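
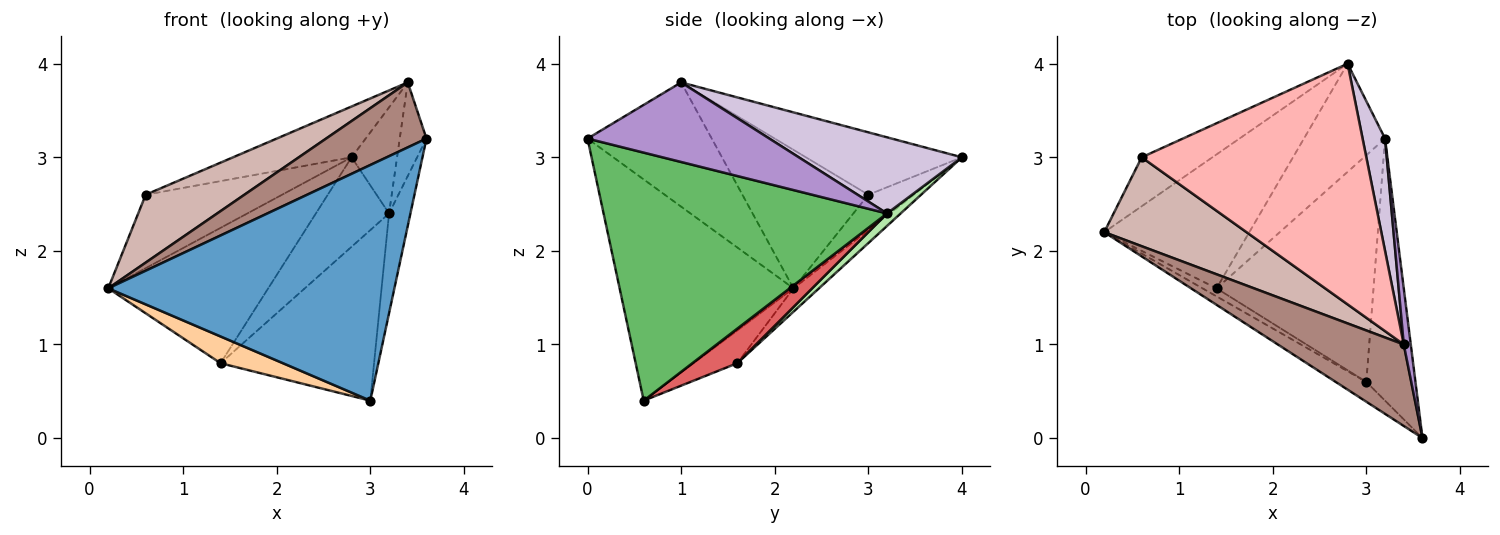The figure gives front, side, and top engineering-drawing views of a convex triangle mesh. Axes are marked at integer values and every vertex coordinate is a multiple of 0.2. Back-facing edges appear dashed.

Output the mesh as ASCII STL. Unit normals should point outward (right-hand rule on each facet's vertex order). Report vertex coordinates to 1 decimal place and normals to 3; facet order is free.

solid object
 facet normal -0.518 -0.852 -0.072
  outer loop
   vertex 3.0 0.6 0.4
   vertex 3.6 0.0 3.2
   vertex 0.2 2.2 1.6
  endloop
 endfacet
 facet normal -0.267 0.802 -0.535
  outer loop
   vertex 0.6 3.0 2.6
   vertex 2.8 4.0 3.0
   vertex 0.2 2.2 1.6
  endloop
 endfacet
 facet normal -0.113 0.706 -0.699
  outer loop
   vertex 1.4 1.6 0.8
   vertex 0.2 2.2 1.6
   vertex 2.8 4.0 3.0
  endloop
 endfacet
 facet normal -0.557 -0.796 -0.239
  outer loop
   vertex 1.4 1.6 0.8
   vertex 3.0 0.6 0.4
   vertex 0.2 2.2 1.6
  endloop
 endfacet
 facet normal 0.978 0.074 -0.194
  outer loop
   vertex 3.2 3.2 2.4
   vertex 3.6 0.0 3.2
   vertex 3.0 0.6 0.4
  endloop
 endfacet
 facet normal 0.118 0.633 -0.765
  outer loop
   vertex 3.2 3.2 2.4
   vertex 1.4 1.6 0.8
   vertex 2.8 4.0 3.0
  endloop
 endfacet
 facet normal 0.173 0.592 -0.787
  outer loop
   vertex 3.2 3.2 2.4
   vertex 3.0 0.6 0.4
   vertex 1.4 1.6 0.8
  endloop
 endfacet
 facet normal -0.262 0.199 0.944
  outer loop
   vertex 3.4 1.0 3.8
   vertex 2.8 4.0 3.0
   vertex 0.6 3.0 2.6
  endloop
 endfacet
 facet normal 0.986 0.145 0.087
  outer loop
   vertex 3.4 1.0 3.8
   vertex 3.6 0.0 3.2
   vertex 3.2 3.2 2.4
  endloop
 endfacet
 facet normal 0.927 0.258 0.273
  outer loop
   vertex 3.4 1.0 3.8
   vertex 3.2 3.2 2.4
   vertex 2.8 4.0 3.0
  endloop
 endfacet
 facet normal -0.611 -0.494 0.619
  outer loop
   vertex 3.4 1.0 3.8
   vertex 0.2 2.2 1.6
   vertex 3.6 0.0 3.2
  endloop
 endfacet
 facet normal -0.612 -0.480 0.629
  outer loop
   vertex 3.4 1.0 3.8
   vertex 0.6 3.0 2.6
   vertex 0.2 2.2 1.6
  endloop
 endfacet
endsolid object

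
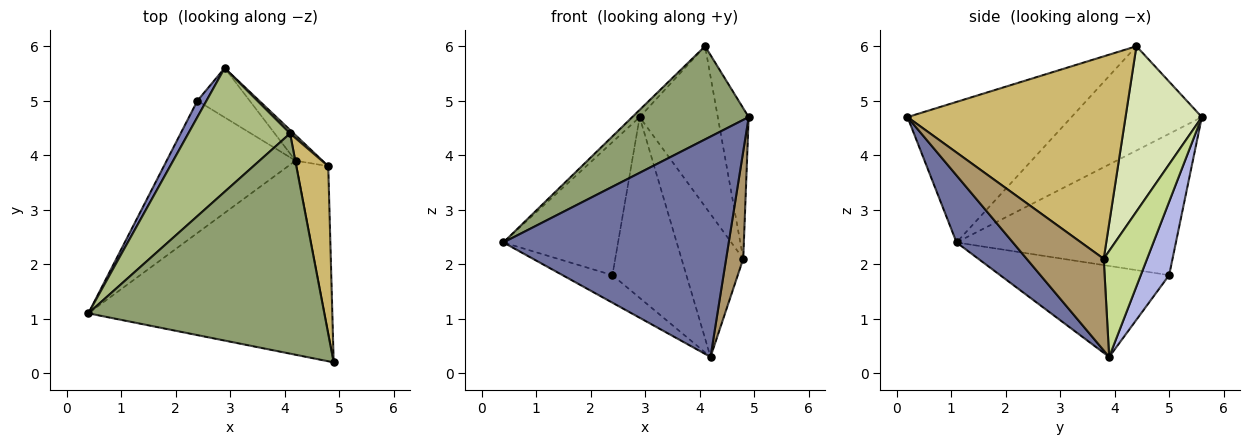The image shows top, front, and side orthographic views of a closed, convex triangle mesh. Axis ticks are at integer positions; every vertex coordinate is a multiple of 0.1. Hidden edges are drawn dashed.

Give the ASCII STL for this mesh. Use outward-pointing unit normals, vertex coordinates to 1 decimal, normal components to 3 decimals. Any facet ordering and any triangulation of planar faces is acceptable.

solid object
 facet normal 0.184 -0.738 -0.650
  outer loop
   vertex 4.2 3.9 0.3
   vertex 4.9 0.2 4.7
   vertex 0.4 1.1 2.4
  endloop
 endfacet
 facet normal -0.885 0.462 0.057
  outer loop
   vertex 2.4 5.0 1.8
   vertex 0.4 1.1 2.4
   vertex 2.9 5.6 4.7
  endloop
 endfacet
 facet normal -0.569 0.168 -0.805
  outer loop
   vertex 2.4 5.0 1.8
   vertex 4.2 3.9 0.3
   vertex 0.4 1.1 2.4
  endloop
 endfacet
 facet normal 0.347 0.905 -0.247
  outer loop
   vertex 2.4 5.0 1.8
   vertex 2.9 5.6 4.7
   vertex 4.2 3.9 0.3
  endloop
 endfacet
 facet normal -0.481 -0.342 0.807
  outer loop
   vertex 4.1 4.4 6.0
   vertex 0.4 1.1 2.4
   vertex 4.9 0.2 4.7
  endloop
 endfacet
 facet normal -0.715 0.041 0.698
  outer loop
   vertex 4.1 4.4 6.0
   vertex 2.9 5.6 4.7
   vertex 0.4 1.1 2.4
  endloop
 endfacet
 facet normal 0.569 0.810 -0.145
  outer loop
   vertex 4.8 3.8 2.1
   vertex 4.2 3.9 0.3
   vertex 2.9 5.6 4.7
  endloop
 endfacet
 facet normal 0.699 0.715 0.015
  outer loop
   vertex 4.8 3.8 2.1
   vertex 2.9 5.6 4.7
   vertex 4.1 4.4 6.0
  endloop
 endfacet
 facet normal 0.925 -0.205 -0.320
  outer loop
   vertex 4.8 3.8 2.1
   vertex 4.9 0.2 4.7
   vertex 4.2 3.9 0.3
  endloop
 endfacet
 facet normal 0.978 0.139 0.154
  outer loop
   vertex 4.8 3.8 2.1
   vertex 4.1 4.4 6.0
   vertex 4.9 0.2 4.7
  endloop
 endfacet
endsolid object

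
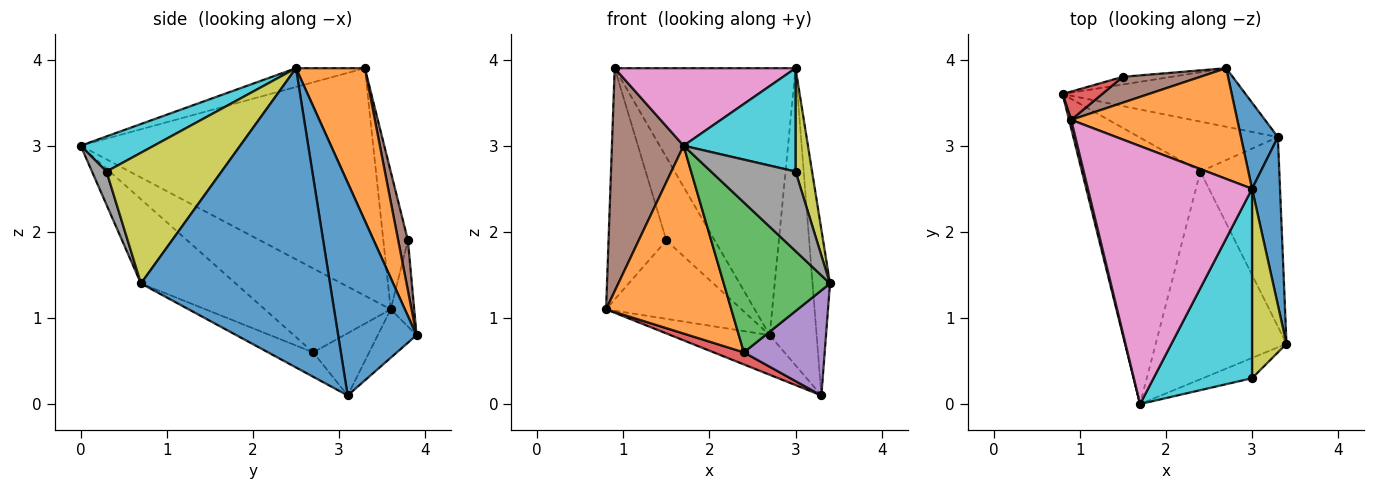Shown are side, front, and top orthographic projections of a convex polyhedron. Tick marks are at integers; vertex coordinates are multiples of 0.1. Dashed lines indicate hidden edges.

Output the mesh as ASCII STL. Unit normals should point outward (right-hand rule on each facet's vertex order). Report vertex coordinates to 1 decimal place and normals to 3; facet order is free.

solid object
 facet normal 0.991 0.092 0.093
  outer loop
   vertex 3.3 3.1 0.1
   vertex 3.0 2.5 3.9
   vertex 3.4 0.7 1.4
  endloop
 endfacet
 facet normal -0.501 -0.499 -0.707
  outer loop
   vertex 2.4 2.7 0.6
   vertex 1.7 0.0 3.0
   vertex 0.8 3.6 1.1
  endloop
 endfacet
 facet normal -0.463 -0.519 -0.719
  outer loop
   vertex 2.4 2.7 0.6
   vertex 3.4 0.7 1.4
   vertex 1.7 0.0 3.0
  endloop
 endfacet
 facet normal -0.399 -0.215 -0.891
  outer loop
   vertex 2.4 2.7 0.6
   vertex 0.8 3.6 1.1
   vertex 3.3 3.1 0.1
  endloop
 endfacet
 facet normal -0.261 -0.468 -0.844
  outer loop
   vertex 2.4 2.7 0.6
   vertex 3.3 3.1 0.1
   vertex 3.4 0.7 1.4
  endloop
 endfacet
 facet normal -0.971 -0.238 0.009
  outer loop
   vertex 0.9 3.3 3.9
   vertex 0.8 3.6 1.1
   vertex 1.7 0.0 3.0
  endloop
 endfacet
 facet normal -0.109 -0.286 0.952
  outer loop
   vertex 0.9 3.3 3.9
   vertex 1.7 0.0 3.0
   vertex 3.0 2.5 3.9
  endloop
 endfacet
 facet normal 0.164 -0.956 -0.244
  outer loop
   vertex 3.0 0.3 2.7
   vertex 1.7 0.0 3.0
   vertex 3.4 0.7 1.4
  endloop
 endfacet
 facet normal 0.958 -0.138 0.252
  outer loop
   vertex 3.0 0.3 2.7
   vertex 3.4 0.7 1.4
   vertex 3.0 2.5 3.9
  endloop
 endfacet
 facet normal 0.299 -0.457 0.838
  outer loop
   vertex 3.0 0.3 2.7
   vertex 3.0 2.5 3.9
   vertex 1.7 0.0 3.0
  endloop
 endfacet
 facet normal 0.849 0.508 0.147
  outer loop
   vertex 2.7 3.9 0.8
   vertex 3.0 2.5 3.9
   vertex 3.3 3.1 0.1
  endloop
 endfacet
 facet normal 0.332 0.871 0.361
  outer loop
   vertex 2.7 3.9 0.8
   vertex 0.9 3.3 3.9
   vertex 3.0 2.5 3.9
  endloop
 endfacet
 facet normal -0.214 0.547 -0.809
  outer loop
   vertex 2.7 3.9 0.8
   vertex 3.3 3.1 0.1
   vertex 0.8 3.6 1.1
  endloop
 endfacet
 facet normal -0.389 0.914 0.112
  outer loop
   vertex 1.5 3.8 1.9
   vertex 0.8 3.6 1.1
   vertex 0.9 3.3 3.9
  endloop
 endfacet
 facet normal -0.170 0.981 -0.096
  outer loop
   vertex 1.5 3.8 1.9
   vertex 2.7 3.9 0.8
   vertex 0.8 3.6 1.1
  endloop
 endfacet
 facet normal 0.189 0.938 0.291
  outer loop
   vertex 1.5 3.8 1.9
   vertex 0.9 3.3 3.9
   vertex 2.7 3.9 0.8
  endloop
 endfacet
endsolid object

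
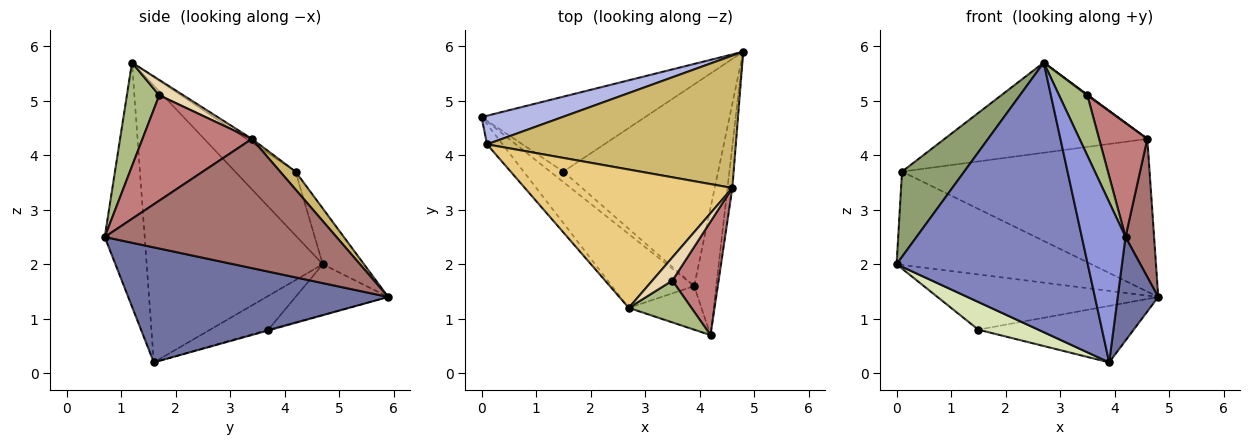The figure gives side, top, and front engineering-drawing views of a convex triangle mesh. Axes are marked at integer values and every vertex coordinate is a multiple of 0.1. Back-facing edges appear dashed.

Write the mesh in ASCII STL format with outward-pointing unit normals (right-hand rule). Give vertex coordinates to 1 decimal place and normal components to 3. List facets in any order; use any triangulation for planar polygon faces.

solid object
 facet normal 0.971 -0.151 -0.186
  outer loop
   vertex 3.9 1.6 0.2
   vertex 4.8 5.9 1.4
   vertex 4.2 0.7 2.5
  endloop
 endfacet
 facet normal -0.664 -0.721 -0.197
  outer loop
   vertex 3.9 1.6 0.2
   vertex 2.7 1.2 5.7
   vertex 0.0 4.7 2.0
  endloop
 endfacet
 facet normal -0.661 -0.724 -0.197
  outer loop
   vertex 3.9 1.6 0.2
   vertex 4.2 0.7 2.5
   vertex 2.7 1.2 5.7
  endloop
 endfacet
 facet normal -0.198 0.937 0.287
  outer loop
   vertex 0.1 4.2 3.7
   vertex 4.8 5.9 1.4
   vertex 0.0 4.7 2.0
  endloop
 endfacet
 facet normal -0.687 -0.707 -0.168
  outer loop
   vertex 0.1 4.2 3.7
   vertex 0.0 4.7 2.0
   vertex 2.7 1.2 5.7
  endloop
 endfacet
 facet normal 0.685 -0.599 0.415
  outer loop
   vertex 3.5 1.7 5.1
   vertex 2.7 1.2 5.7
   vertex 4.2 0.7 2.5
  endloop
 endfacet
 facet normal -0.242 0.575 -0.781
  outer loop
   vertex 1.5 3.7 0.8
   vertex 0.0 4.7 2.0
   vertex 4.8 5.9 1.4
  endloop
 endfacet
 facet normal -0.672 -0.693 -0.262
  outer loop
   vertex 1.5 3.7 0.8
   vertex 3.9 1.6 0.2
   vertex 0.0 4.7 2.0
  endloop
 endfacet
 facet normal -0.005 0.270 -0.963
  outer loop
   vertex 1.5 3.7 0.8
   vertex 4.8 5.9 1.4
   vertex 3.9 1.6 0.2
  endloop
 endfacet
 facet normal 0.047 0.755 0.654
  outer loop
   vertex 4.6 3.4 4.3
   vertex 4.8 5.9 1.4
   vertex 0.1 4.2 3.7
  endloop
 endfacet
 facet normal -0.015 0.546 0.838
  outer loop
   vertex 4.6 3.4 4.3
   vertex 0.1 4.2 3.7
   vertex 2.7 1.2 5.7
  endloop
 endfacet
 facet normal 0.608 -0.020 0.794
  outer loop
   vertex 4.6 3.4 4.3
   vertex 2.7 1.2 5.7
   vertex 3.5 1.7 5.1
  endloop
 endfacet
 facet normal 0.992 -0.122 -0.037
  outer loop
   vertex 4.6 3.4 4.3
   vertex 4.2 0.7 2.5
   vertex 4.8 5.9 1.4
  endloop
 endfacet
 facet normal 0.849 -0.374 0.373
  outer loop
   vertex 4.6 3.4 4.3
   vertex 3.5 1.7 5.1
   vertex 4.2 0.7 2.5
  endloop
 endfacet
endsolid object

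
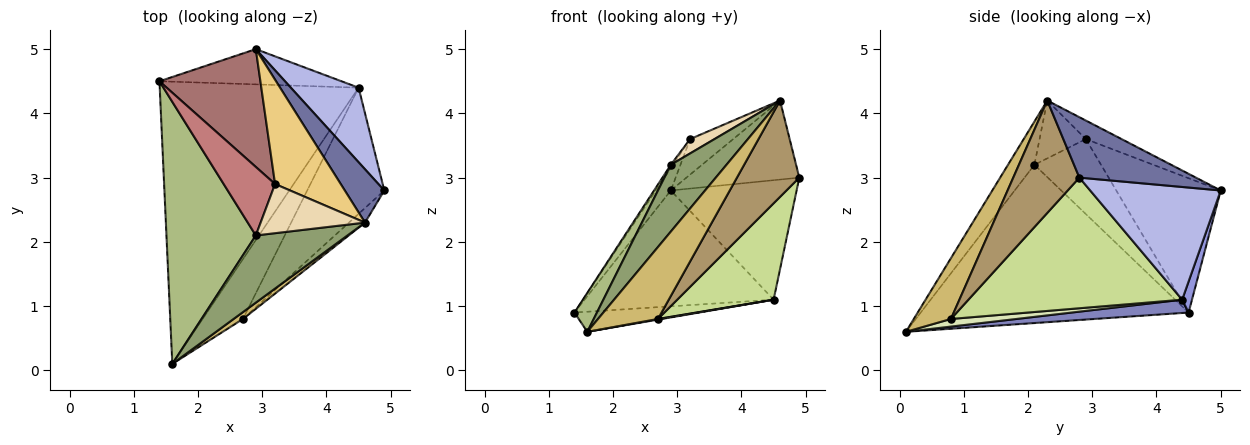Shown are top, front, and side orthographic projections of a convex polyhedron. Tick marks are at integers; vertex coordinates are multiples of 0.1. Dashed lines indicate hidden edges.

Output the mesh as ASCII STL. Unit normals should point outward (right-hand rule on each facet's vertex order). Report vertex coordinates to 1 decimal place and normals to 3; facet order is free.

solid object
 facet normal 0.650 0.630 0.425
  outer loop
   vertex 2.9 5.0 2.8
   vertex 4.6 2.3 4.2
   vertex 4.9 2.8 3.0
  endloop
 endfacet
 facet normal 0.066 0.071 -0.995
  outer loop
   vertex 4.5 4.4 1.1
   vertex 1.6 0.1 0.6
   vertex 1.4 4.5 0.9
  endloop
 endfacet
 facet normal 0.050 0.956 -0.291
  outer loop
   vertex 4.5 4.4 1.1
   vertex 1.4 4.5 0.9
   vertex 2.9 5.0 2.8
  endloop
 endfacet
 facet normal 0.661 0.637 0.397
  outer loop
   vertex 4.5 4.4 1.1
   vertex 2.9 5.0 2.8
   vertex 4.9 2.8 3.0
  endloop
 endfacet
 facet normal -0.317 -0.668 0.673
  outer loop
   vertex 2.9 2.1 3.2
   vertex 1.6 0.1 0.6
   vertex 4.6 2.3 4.2
  endloop
 endfacet
 facet normal -0.868 -0.073 0.490
  outer loop
   vertex 2.9 2.1 3.2
   vertex 1.4 4.5 0.9
   vertex 1.6 0.1 0.6
  endloop
 endfacet
 facet normal 0.803 -0.362 -0.474
  outer loop
   vertex 2.7 0.8 0.8
   vertex 4.5 4.4 1.1
   vertex 4.9 2.8 3.0
  endloop
 endfacet
 facet normal 0.186 -0.011 -0.983
  outer loop
   vertex 2.7 0.8 0.8
   vertex 1.6 0.1 0.6
   vertex 4.5 4.4 1.1
  endloop
 endfacet
 facet normal 0.724 -0.682 -0.103
  outer loop
   vertex 2.7 0.8 0.8
   vertex 4.9 2.8 3.0
   vertex 4.6 2.3 4.2
  endloop
 endfacet
 facet normal 0.525 -0.847 0.081
  outer loop
   vertex 2.7 0.8 0.8
   vertex 4.6 2.3 4.2
   vertex 1.6 0.1 0.6
  endloop
 endfacet
 facet normal -0.258 0.311 0.914
  outer loop
   vertex 3.2 2.9 3.6
   vertex 4.6 2.3 4.2
   vertex 2.9 5.0 2.8
  endloop
 endfacet
 facet normal -0.469 -0.248 0.848
  outer loop
   vertex 3.2 2.9 3.6
   vertex 2.9 2.1 3.2
   vertex 4.6 2.3 4.2
  endloop
 endfacet
 facet normal -0.794 0.114 0.597
  outer loop
   vertex 3.2 2.9 3.6
   vertex 2.9 5.0 2.8
   vertex 1.4 4.5 0.9
  endloop
 endfacet
 facet normal -0.824 0.026 0.565
  outer loop
   vertex 3.2 2.9 3.6
   vertex 1.4 4.5 0.9
   vertex 2.9 2.1 3.2
  endloop
 endfacet
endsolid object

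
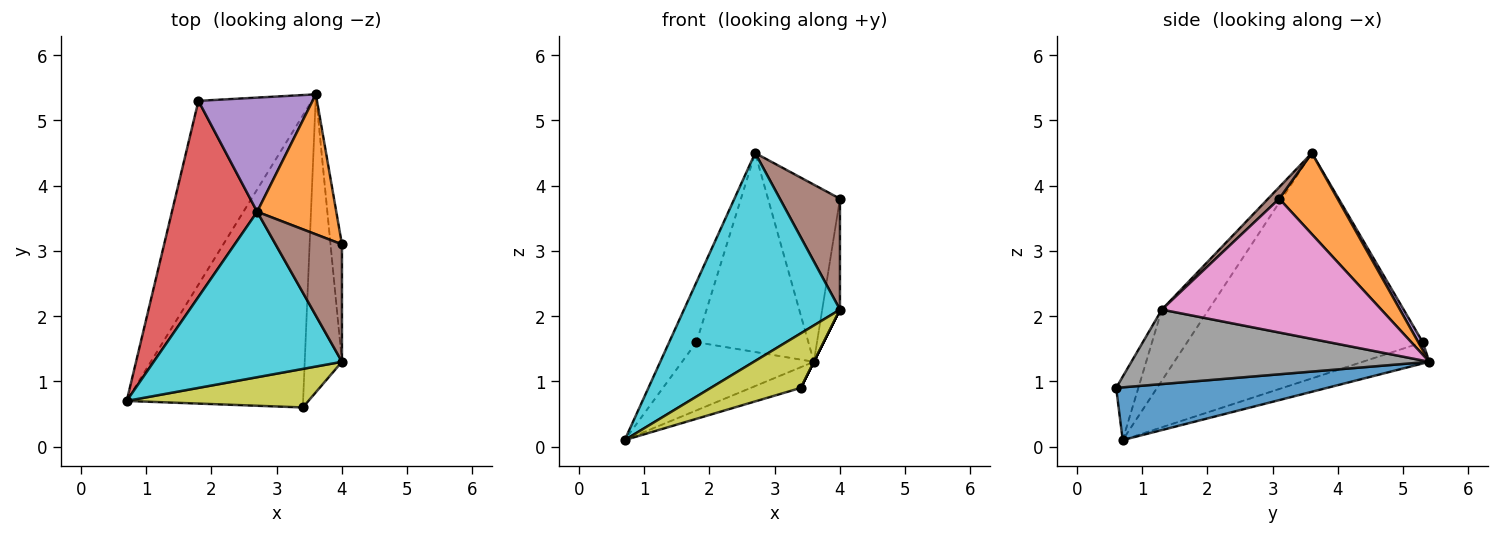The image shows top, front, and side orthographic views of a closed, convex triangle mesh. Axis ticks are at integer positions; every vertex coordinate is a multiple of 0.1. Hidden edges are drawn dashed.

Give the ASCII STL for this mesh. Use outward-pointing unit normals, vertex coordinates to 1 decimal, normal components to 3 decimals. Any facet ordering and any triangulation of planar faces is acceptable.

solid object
 facet normal 0.286 0.068 -0.956
  outer loop
   vertex 3.4 0.6 0.9
   vertex 0.7 0.7 0.1
   vertex 3.6 5.4 1.3
  endloop
 endfacet
 facet normal 0.536 0.662 0.523
  outer loop
   vertex 2.7 3.6 4.5
   vertex 4.0 3.1 3.8
   vertex 3.6 5.4 1.3
  endloop
 endfacet
 facet normal -0.173 0.342 -0.923
  outer loop
   vertex 1.8 5.3 1.6
   vertex 3.6 5.4 1.3
   vertex 0.7 0.7 0.1
  endloop
 endfacet
 facet normal -0.930 0.108 0.352
  outer loop
   vertex 1.8 5.3 1.6
   vertex 0.7 0.7 0.1
   vertex 2.7 3.6 4.5
  endloop
 endfacet
 facet normal 0.035 0.867 0.497
  outer loop
   vertex 1.8 5.3 1.6
   vertex 2.7 3.6 4.5
   vertex 3.6 5.4 1.3
  endloop
 endfacet
 facet normal 0.126 -0.681 0.721
  outer loop
   vertex 4.0 1.3 2.1
   vertex 4.0 3.1 3.8
   vertex 2.7 3.6 4.5
  endloop
 endfacet
 facet normal 0.993 0.080 -0.085
  outer loop
   vertex 4.0 1.3 2.1
   vertex 3.6 5.4 1.3
   vertex 4.0 3.1 3.8
  endloop
 endfacet
 facet normal 0.894 0.000 -0.447
  outer loop
   vertex 4.0 1.3 2.1
   vertex 3.4 0.6 0.9
   vertex 3.6 5.4 1.3
  endloop
 endfacet
 facet normal -0.197 -0.801 0.566
  outer loop
   vertex 4.0 1.3 2.1
   vertex 0.7 0.7 0.1
   vertex 3.4 0.6 0.9
  endloop
 endfacet
 facet normal -0.229 -0.762 0.606
  outer loop
   vertex 4.0 1.3 2.1
   vertex 2.7 3.6 4.5
   vertex 0.7 0.7 0.1
  endloop
 endfacet
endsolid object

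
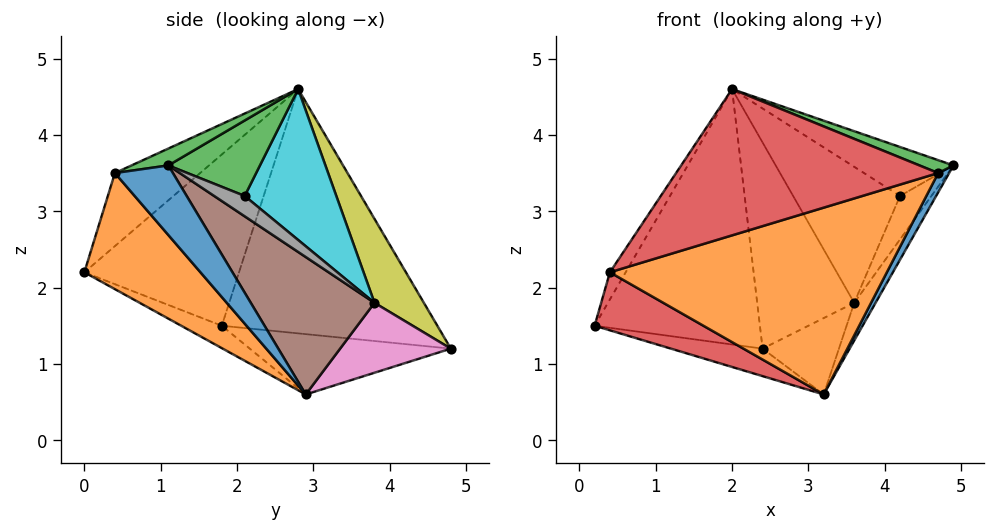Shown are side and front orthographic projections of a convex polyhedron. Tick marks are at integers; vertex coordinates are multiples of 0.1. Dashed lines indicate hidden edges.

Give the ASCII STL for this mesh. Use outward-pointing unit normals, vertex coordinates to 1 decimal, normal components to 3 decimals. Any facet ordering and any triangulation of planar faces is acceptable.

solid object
 facet normal -0.767 0.588 0.256
  outer loop
   vertex 2.0 2.8 4.6
   vertex 2.4 4.8 1.2
   vertex 0.2 1.8 1.5
  endloop
 endfacet
 facet normal -0.335 0.153 -0.930
  outer loop
   vertex 3.2 2.9 0.6
   vertex 0.2 1.8 1.5
   vertex 2.4 4.8 1.2
  endloop
 endfacet
 facet normal 0.554 0.613 0.564
  outer loop
   vertex 4.2 2.1 3.2
   vertex 2.0 2.8 4.6
   vertex 4.9 1.1 3.6
  endloop
 endfacet
 facet normal -0.139 -0.372 -0.918
  outer loop
   vertex 0.4 0.0 2.2
   vertex 0.2 1.8 1.5
   vertex 3.2 2.9 0.6
  endloop
 endfacet
 facet normal -0.874 0.089 0.479
  outer loop
   vertex 0.4 0.0 2.2
   vertex 2.0 2.8 4.6
   vertex 0.2 1.8 1.5
  endloop
 endfacet
 facet normal 0.897 0.155 -0.415
  outer loop
   vertex 3.6 3.8 1.8
   vertex 4.9 1.1 3.6
   vertex 3.2 2.9 0.6
  endloop
 endfacet
 facet normal 0.674 0.465 -0.574
  outer loop
   vertex 3.6 3.8 1.8
   vertex 3.2 2.9 0.6
   vertex 2.4 4.8 1.2
  endloop
 endfacet
 facet normal 0.605 0.622 0.496
  outer loop
   vertex 3.6 3.8 1.8
   vertex 4.2 2.1 3.2
   vertex 4.9 1.1 3.6
  endloop
 endfacet
 facet normal 0.393 0.772 0.500
  outer loop
   vertex 3.6 3.8 1.8
   vertex 2.4 4.8 1.2
   vertex 2.0 2.8 4.6
  endloop
 endfacet
 facet normal 0.547 0.639 0.541
  outer loop
   vertex 3.6 3.8 1.8
   vertex 2.0 2.8 4.6
   vertex 4.2 2.1 3.2
  endloop
 endfacet
 facet normal 0.817 -0.154 -0.555
  outer loop
   vertex 4.7 0.4 3.5
   vertex 3.2 2.9 0.6
   vertex 4.9 1.1 3.6
  endloop
 endfacet
 facet normal 0.274 -0.654 -0.705
  outer loop
   vertex 4.7 0.4 3.5
   vertex 0.4 0.0 2.2
   vertex 3.2 2.9 0.6
  endloop
 endfacet
 facet normal 0.214 -0.198 0.957
  outer loop
   vertex 4.7 0.4 3.5
   vertex 4.9 1.1 3.6
   vertex 2.0 2.8 4.6
  endloop
 endfacet
 facet normal -0.187 -0.575 0.796
  outer loop
   vertex 4.7 0.4 3.5
   vertex 2.0 2.8 4.6
   vertex 0.4 0.0 2.2
  endloop
 endfacet
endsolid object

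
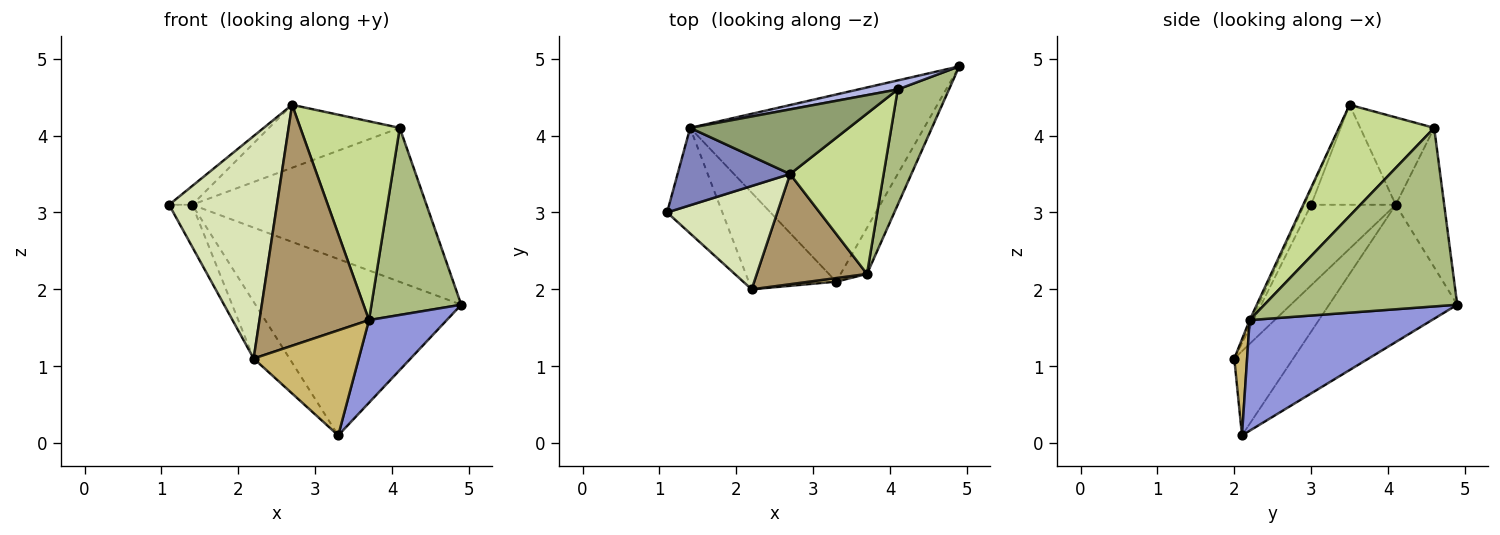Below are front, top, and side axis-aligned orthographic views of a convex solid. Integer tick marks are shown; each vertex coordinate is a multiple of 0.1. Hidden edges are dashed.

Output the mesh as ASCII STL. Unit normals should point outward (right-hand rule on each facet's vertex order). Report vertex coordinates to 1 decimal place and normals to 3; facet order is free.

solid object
 facet normal -0.393 0.631 -0.669
  outer loop
   vertex 1.4 4.1 3.1
   vertex 4.9 4.9 1.8
   vertex 3.3 2.1 0.1
  endloop
 endfacet
 facet normal -0.653 0.178 0.736
  outer loop
   vertex 1.4 4.1 3.1
   vertex 1.1 3.0 3.1
   vertex 2.7 3.5 4.4
  endloop
 endfacet
 facet normal 0.898 -0.383 -0.214
  outer loop
   vertex 3.7 2.2 1.6
   vertex 3.3 2.1 0.1
   vertex 4.9 4.9 1.8
  endloop
 endfacet
 facet normal -0.202 0.978 0.057
  outer loop
   vertex 4.1 4.6 4.1
   vertex 4.9 4.9 1.8
   vertex 1.4 4.1 3.1
  endloop
 endfacet
 facet normal -0.367 0.649 0.667
  outer loop
   vertex 4.1 4.6 4.1
   vertex 1.4 4.1 3.1
   vertex 2.7 3.5 4.4
  endloop
 endfacet
 facet normal 0.877 -0.409 0.252
  outer loop
   vertex 4.1 4.6 4.1
   vertex 3.7 2.2 1.6
   vertex 4.9 4.9 1.8
  endloop
 endfacet
 facet normal 0.598 -0.624 0.503
  outer loop
   vertex 4.1 4.6 4.1
   vertex 2.7 3.5 4.4
   vertex 3.7 2.2 1.6
  endloop
 endfacet
 facet normal -0.059 -0.905 0.420
  outer loop
   vertex 2.2 2.0 1.1
   vertex 2.7 3.5 4.4
   vertex 1.1 3.0 3.1
  endloop
 endfacet
 facet normal -0.017 -0.909 0.416
  outer loop
   vertex 2.2 2.0 1.1
   vertex 3.7 2.2 1.6
   vertex 2.7 3.5 4.4
  endloop
 endfacet
 facet normal 0.121 -0.992 0.034
  outer loop
   vertex 2.2 2.0 1.1
   vertex 3.3 2.1 0.1
   vertex 3.7 2.2 1.6
  endloop
 endfacet
 facet normal -0.804 0.219 -0.552
  outer loop
   vertex 2.2 2.0 1.1
   vertex 1.1 3.0 3.1
   vertex 1.4 4.1 3.1
  endloop
 endfacet
 facet normal -0.639 0.389 -0.664
  outer loop
   vertex 2.2 2.0 1.1
   vertex 1.4 4.1 3.1
   vertex 3.3 2.1 0.1
  endloop
 endfacet
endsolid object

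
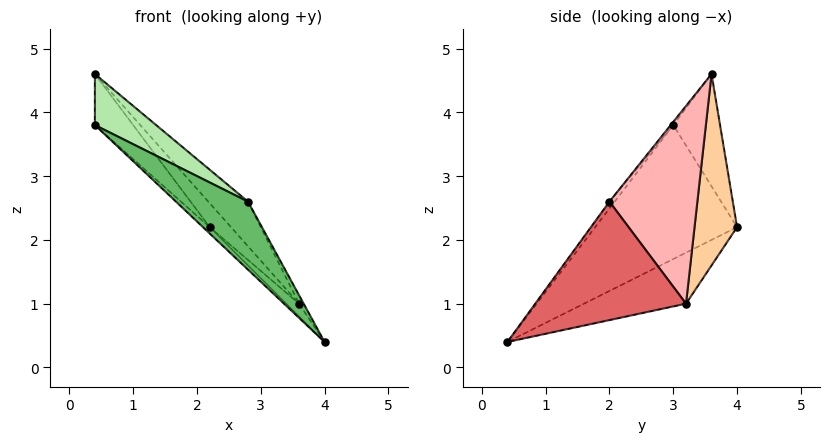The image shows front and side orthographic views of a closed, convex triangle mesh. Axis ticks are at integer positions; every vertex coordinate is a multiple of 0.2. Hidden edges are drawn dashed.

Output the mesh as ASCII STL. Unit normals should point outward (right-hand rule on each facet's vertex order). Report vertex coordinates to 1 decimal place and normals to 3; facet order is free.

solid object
 facet normal -0.674 0.032 -0.738
  outer loop
   vertex 2.2 4.0 2.2
   vertex 4.0 0.4 0.4
   vertex 0.4 3.0 3.8
  endloop
 endfacet
 facet normal -0.699 0.572 -0.429
  outer loop
   vertex 0.4 3.6 4.6
   vertex 2.2 4.0 2.2
   vertex 0.4 3.0 3.8
  endloop
 endfacet
 facet normal -0.623 0.078 -0.778
  outer loop
   vertex 3.6 3.2 1.0
   vertex 4.0 0.4 0.4
   vertex 2.2 4.0 2.2
  endloop
 endfacet
 facet normal 0.717 0.359 0.598
  outer loop
   vertex 3.6 3.2 1.0
   vertex 2.2 4.0 2.2
   vertex 0.4 3.6 4.6
  endloop
 endfacet
 facet normal -0.060 -0.823 0.566
  outer loop
   vertex 2.8 2.0 2.6
   vertex 0.4 3.0 3.8
   vertex 4.0 0.4 0.4
  endloop
 endfacet
 facet normal -0.033 -0.800 0.600
  outer loop
   vertex 2.8 2.0 2.6
   vertex 0.4 3.6 4.6
   vertex 0.4 3.0 3.8
  endloop
 endfacet
 facet normal 0.886 0.027 0.463
  outer loop
   vertex 2.8 2.0 2.6
   vertex 4.0 0.4 0.4
   vertex 3.6 3.2 1.0
  endloop
 endfacet
 facet normal 0.724 0.327 0.607
  outer loop
   vertex 2.8 2.0 2.6
   vertex 3.6 3.2 1.0
   vertex 0.4 3.6 4.6
  endloop
 endfacet
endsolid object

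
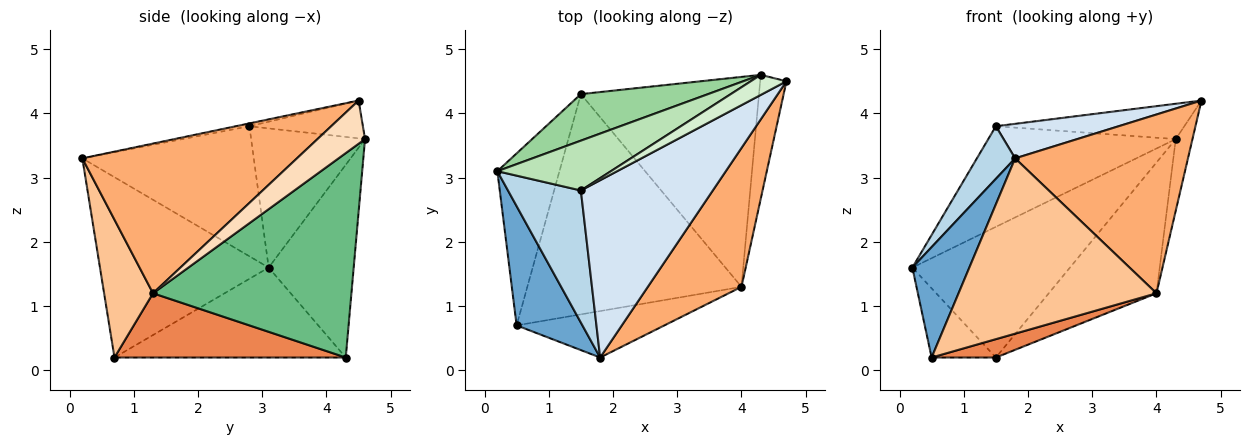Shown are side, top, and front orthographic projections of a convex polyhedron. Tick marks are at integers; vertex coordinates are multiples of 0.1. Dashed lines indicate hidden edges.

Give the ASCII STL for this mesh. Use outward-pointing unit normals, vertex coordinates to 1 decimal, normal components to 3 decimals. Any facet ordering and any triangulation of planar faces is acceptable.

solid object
 facet normal -0.895 -0.303 0.327
  outer loop
   vertex 0.5 0.7 0.2
   vertex 1.8 0.2 3.3
   vertex 0.2 3.1 1.6
  endloop
 endfacet
 facet normal -0.802 0.223 -0.554
  outer loop
   vertex 1.5 4.3 0.2
   vertex 0.5 0.7 0.2
   vertex 0.2 3.1 1.6
  endloop
 endfacet
 facet normal -0.856 -0.191 0.480
  outer loop
   vertex 1.5 2.8 3.8
   vertex 0.2 3.1 1.6
   vertex 1.8 0.2 3.3
  endloop
 endfacet
 facet normal -0.021 -0.191 0.981
  outer loop
   vertex 1.5 2.8 3.8
   vertex 1.8 0.2 3.3
   vertex 4.7 4.5 4.2
  endloop
 endfacet
 facet normal 0.286 -0.080 -0.955
  outer loop
   vertex 4.0 1.3 1.2
   vertex 0.5 0.7 0.2
   vertex 1.5 4.3 0.2
  endloop
 endfacet
 facet normal 0.700 -0.564 0.438
  outer loop
   vertex 4.0 1.3 1.2
   vertex 4.7 4.5 4.2
   vertex 1.8 0.2 3.3
  endloop
 endfacet
 facet normal 0.232 -0.940 -0.249
  outer loop
   vertex 4.0 1.3 1.2
   vertex 1.8 0.2 3.3
   vertex 0.5 0.7 0.2
  endloop
 endfacet
 facet normal 0.818 0.288 -0.498
  outer loop
   vertex 4.3 4.6 3.6
   vertex 4.7 4.5 4.2
   vertex 4.0 1.3 1.2
  endloop
 endfacet
 facet normal 0.698 0.379 -0.608
  outer loop
   vertex 4.3 4.6 3.6
   vertex 4.0 1.3 1.2
   vertex 1.5 4.3 0.2
  endloop
 endfacet
 facet normal -0.453 0.840 0.299
  outer loop
   vertex 4.3 4.6 3.6
   vertex 1.5 4.3 0.2
   vertex 0.2 3.1 1.6
  endloop
 endfacet
 facet normal -0.478 0.787 0.390
  outer loop
   vertex 4.3 4.6 3.6
   vertex 0.2 3.1 1.6
   vertex 1.5 2.8 3.8
  endloop
 endfacet
 facet normal -0.464 0.770 0.438
  outer loop
   vertex 4.3 4.6 3.6
   vertex 1.5 2.8 3.8
   vertex 4.7 4.5 4.2
  endloop
 endfacet
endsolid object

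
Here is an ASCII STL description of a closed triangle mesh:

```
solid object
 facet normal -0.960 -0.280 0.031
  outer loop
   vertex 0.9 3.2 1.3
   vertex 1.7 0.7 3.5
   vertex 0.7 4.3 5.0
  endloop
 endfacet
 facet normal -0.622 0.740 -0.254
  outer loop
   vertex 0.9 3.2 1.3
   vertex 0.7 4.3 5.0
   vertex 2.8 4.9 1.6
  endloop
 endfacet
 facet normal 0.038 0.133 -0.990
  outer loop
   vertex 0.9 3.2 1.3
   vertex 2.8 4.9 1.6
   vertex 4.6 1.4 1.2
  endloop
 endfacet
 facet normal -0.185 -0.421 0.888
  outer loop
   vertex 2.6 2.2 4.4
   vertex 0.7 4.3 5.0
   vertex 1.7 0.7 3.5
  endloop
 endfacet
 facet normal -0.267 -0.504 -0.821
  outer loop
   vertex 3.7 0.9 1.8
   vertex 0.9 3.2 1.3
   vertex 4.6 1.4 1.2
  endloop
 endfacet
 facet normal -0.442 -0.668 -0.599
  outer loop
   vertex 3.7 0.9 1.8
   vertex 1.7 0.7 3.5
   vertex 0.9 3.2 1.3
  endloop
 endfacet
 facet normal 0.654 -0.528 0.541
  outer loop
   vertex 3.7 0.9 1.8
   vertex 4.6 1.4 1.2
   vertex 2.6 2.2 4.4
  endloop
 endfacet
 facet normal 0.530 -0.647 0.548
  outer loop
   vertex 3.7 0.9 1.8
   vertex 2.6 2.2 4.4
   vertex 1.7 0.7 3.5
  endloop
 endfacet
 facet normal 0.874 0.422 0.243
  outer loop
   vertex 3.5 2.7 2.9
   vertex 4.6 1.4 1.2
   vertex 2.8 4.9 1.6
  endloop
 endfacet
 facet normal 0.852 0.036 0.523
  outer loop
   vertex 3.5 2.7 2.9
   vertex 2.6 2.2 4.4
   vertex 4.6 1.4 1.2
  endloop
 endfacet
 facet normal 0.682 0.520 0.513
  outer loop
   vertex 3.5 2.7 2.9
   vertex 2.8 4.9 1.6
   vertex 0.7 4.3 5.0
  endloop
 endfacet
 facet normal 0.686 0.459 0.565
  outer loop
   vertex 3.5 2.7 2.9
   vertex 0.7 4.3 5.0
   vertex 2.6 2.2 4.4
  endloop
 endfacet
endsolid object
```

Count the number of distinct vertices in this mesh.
8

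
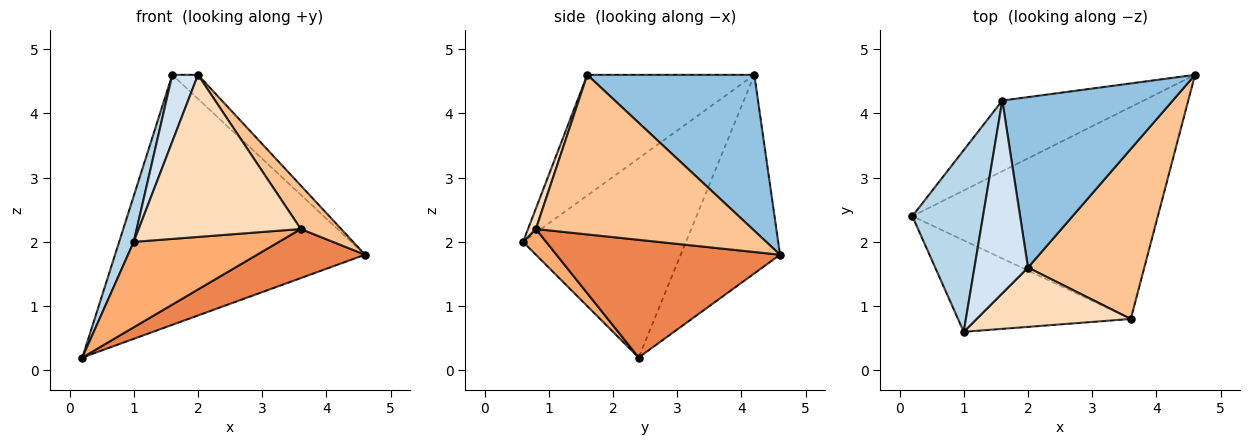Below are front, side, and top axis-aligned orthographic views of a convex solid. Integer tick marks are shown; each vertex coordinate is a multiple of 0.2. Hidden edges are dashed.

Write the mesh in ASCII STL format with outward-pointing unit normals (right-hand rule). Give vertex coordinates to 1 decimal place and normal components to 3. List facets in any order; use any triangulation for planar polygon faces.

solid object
 facet normal -0.357 0.899 -0.254
  outer loop
   vertex 1.6 4.2 4.6
   vertex 4.6 4.6 1.8
   vertex 0.2 2.4 0.2
  endloop
 endfacet
 facet normal 0.671 0.103 0.734
  outer loop
   vertex 1.6 4.2 4.6
   vertex 2.0 1.6 4.6
   vertex 4.6 4.6 1.8
  endloop
 endfacet
 facet normal -0.939 -0.084 0.333
  outer loop
   vertex 1.6 4.2 4.6
   vertex 0.2 2.4 0.2
   vertex 1.0 0.6 2.0
  endloop
 endfacet
 facet normal -0.905 -0.139 0.402
  outer loop
   vertex 1.6 4.2 4.6
   vertex 1.0 0.6 2.0
   vertex 2.0 1.6 4.6
  endloop
 endfacet
 facet normal 0.423 -0.204 -0.883
  outer loop
   vertex 3.6 0.8 2.2
   vertex 0.2 2.4 0.2
   vertex 4.6 4.6 1.8
  endloop
 endfacet
 facet normal 0.108 -0.679 -0.727
  outer loop
   vertex 3.6 0.8 2.2
   vertex 1.0 0.6 2.0
   vertex 0.2 2.4 0.2
  endloop
 endfacet
 facet normal 0.799 -0.149 0.582
  outer loop
   vertex 3.6 0.8 2.2
   vertex 4.6 4.6 1.8
   vertex 2.0 1.6 4.6
  endloop
 endfacet
 facet normal 0.046 -0.938 0.343
  outer loop
   vertex 3.6 0.8 2.2
   vertex 2.0 1.6 4.6
   vertex 1.0 0.6 2.0
  endloop
 endfacet
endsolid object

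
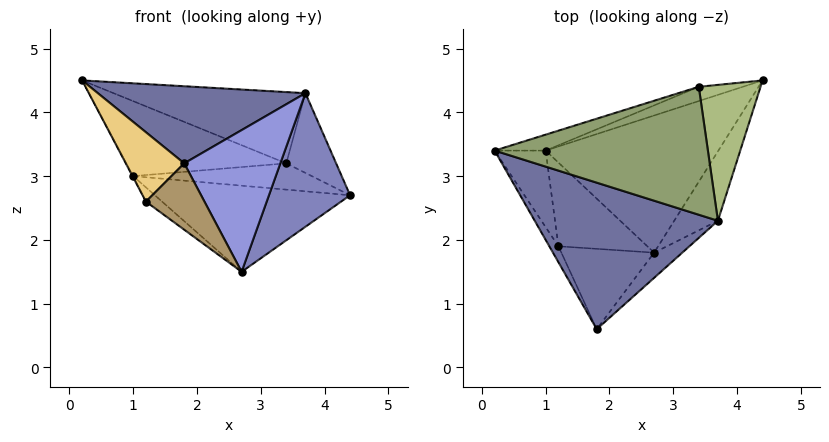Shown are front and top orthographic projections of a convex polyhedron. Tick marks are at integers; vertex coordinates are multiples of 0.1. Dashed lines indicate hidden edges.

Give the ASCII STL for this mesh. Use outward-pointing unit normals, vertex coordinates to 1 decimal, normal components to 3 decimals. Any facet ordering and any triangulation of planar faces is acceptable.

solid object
 facet normal -0.095 -0.463 0.881
  outer loop
   vertex 3.7 2.3 4.3
   vertex 0.2 3.4 4.5
   vertex 1.8 0.6 3.2
  endloop
 endfacet
 facet normal 0.866 -0.443 -0.230
  outer loop
   vertex 3.7 2.3 4.3
   vertex 2.7 1.8 1.5
   vertex 4.4 4.5 2.7
  endloop
 endfacet
 facet normal 0.701 -0.702 -0.125
  outer loop
   vertex 3.7 2.3 4.3
   vertex 1.8 0.6 3.2
   vertex 2.7 1.8 1.5
  endloop
 endfacet
 facet normal -0.240 0.516 -0.822
  outer loop
   vertex 1.0 3.4 3.0
   vertex 4.4 4.5 2.7
   vertex 2.7 1.8 1.5
  endloop
 endfacet
 facet normal 0.199 0.477 0.856
  outer loop
   vertex 3.4 4.4 3.2
   vertex 0.2 3.4 4.5
   vertex 3.7 2.3 4.3
  endloop
 endfacet
 facet normal 0.356 0.473 0.806
  outer loop
   vertex 3.4 4.4 3.2
   vertex 3.7 2.3 4.3
   vertex 4.4 4.5 2.7
  endloop
 endfacet
 facet normal -0.364 0.911 -0.194
  outer loop
   vertex 3.4 4.4 3.2
   vertex 1.0 3.4 3.0
   vertex 0.2 3.4 4.5
  endloop
 endfacet
 facet normal -0.310 0.835 -0.454
  outer loop
   vertex 3.4 4.4 3.2
   vertex 4.4 4.5 2.7
   vertex 1.0 3.4 3.0
  endloop
 endfacet
 facet normal -0.520 -0.544 -0.659
  outer loop
   vertex 1.2 1.9 2.6
   vertex 2.7 1.8 1.5
   vertex 1.8 0.6 3.2
  endloop
 endfacet
 facet normal -0.580 0.137 -0.803
  outer loop
   vertex 1.2 1.9 2.6
   vertex 1.0 3.4 3.0
   vertex 2.7 1.8 1.5
  endloop
 endfacet
 facet normal -0.884 -0.456 -0.105
  outer loop
   vertex 1.2 1.9 2.6
   vertex 1.8 0.6 3.2
   vertex 0.2 3.4 4.5
  endloop
 endfacet
 facet normal -0.882 0.008 -0.471
  outer loop
   vertex 1.2 1.9 2.6
   vertex 0.2 3.4 4.5
   vertex 1.0 3.4 3.0
  endloop
 endfacet
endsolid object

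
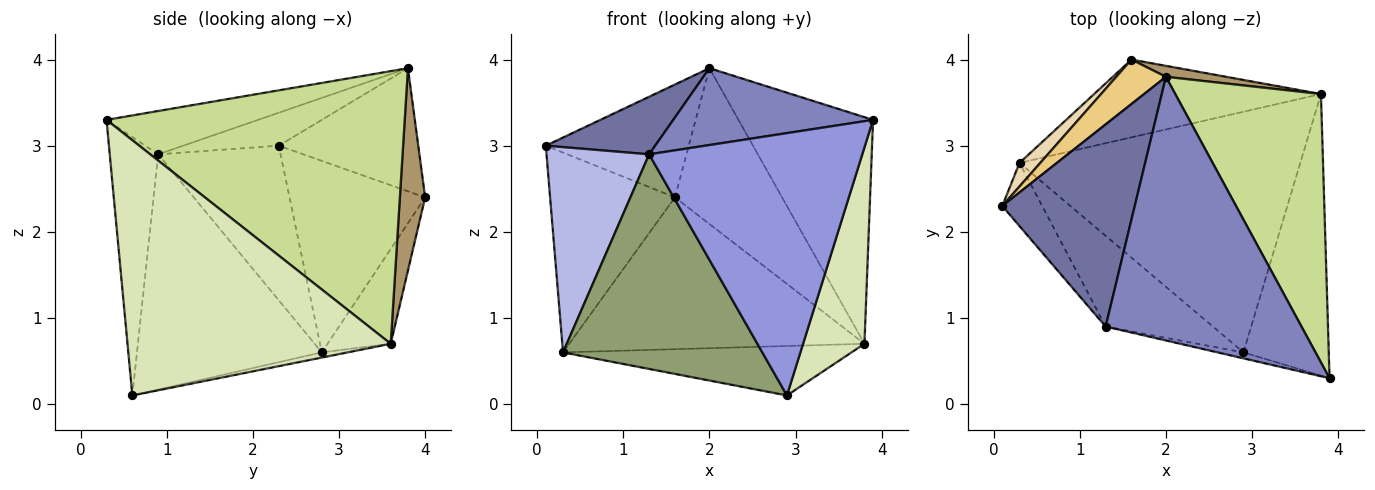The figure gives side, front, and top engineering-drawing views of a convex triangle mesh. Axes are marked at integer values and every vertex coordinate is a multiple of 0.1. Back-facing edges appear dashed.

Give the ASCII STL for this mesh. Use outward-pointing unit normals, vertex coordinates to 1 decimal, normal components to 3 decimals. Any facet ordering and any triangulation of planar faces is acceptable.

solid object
 facet normal -0.233 -0.266 0.935
  outer loop
   vertex 1.3 0.9 2.9
   vertex 2.0 3.8 3.9
   vertex 0.1 2.3 3.0
  endloop
 endfacet
 facet normal -0.208 -0.274 0.939
  outer loop
   vertex 1.3 0.9 2.9
   vertex 3.9 0.3 3.3
   vertex 2.0 3.8 3.9
  endloop
 endfacet
 facet normal -0.222 -0.975 -0.022
  outer loop
   vertex 1.3 0.9 2.9
   vertex 2.9 0.6 0.1
   vertex 3.9 0.3 3.3
  endloop
 endfacet
 facet normal -0.752 -0.630 -0.194
  outer loop
   vertex 1.3 0.9 2.9
   vertex 0.1 2.3 3.0
   vertex 0.3 2.8 0.6
  endloop
 endfacet
 facet normal -0.650 -0.700 -0.296
  outer loop
   vertex 1.3 0.9 2.9
   vertex 0.3 2.8 0.6
   vertex 2.9 0.6 0.1
  endloop
 endfacet
 facet normal -0.018 0.201 -0.979
  outer loop
   vertex 3.8 3.6 0.7
   vertex 2.9 0.6 0.1
   vertex 0.3 2.8 0.6
  endloop
 endfacet
 facet normal 0.819 0.370 0.438
  outer loop
   vertex 3.8 3.6 0.7
   vertex 2.0 3.8 3.9
   vertex 3.9 0.3 3.3
  endloop
 endfacet
 facet normal 0.926 -0.216 -0.310
  outer loop
   vertex 3.8 3.6 0.7
   vertex 3.9 0.3 3.3
   vertex 2.9 0.6 0.1
  endloop
 endfacet
 facet normal 0.229 0.971 0.068
  outer loop
   vertex 1.6 4.0 2.4
   vertex 2.0 3.8 3.9
   vertex 3.8 3.6 0.7
  endloop
 endfacet
 facet normal -0.187 0.874 -0.448
  outer loop
   vertex 1.6 4.0 2.4
   vertex 3.8 3.6 0.7
   vertex 0.3 2.8 0.6
  endloop
 endfacet
 facet normal -0.672 0.689 0.271
  outer loop
   vertex 1.6 4.0 2.4
   vertex 0.1 2.3 3.0
   vertex 2.0 3.8 3.9
  endloop
 endfacet
 facet normal -0.733 0.675 0.080
  outer loop
   vertex 1.6 4.0 2.4
   vertex 0.3 2.8 0.6
   vertex 0.1 2.3 3.0
  endloop
 endfacet
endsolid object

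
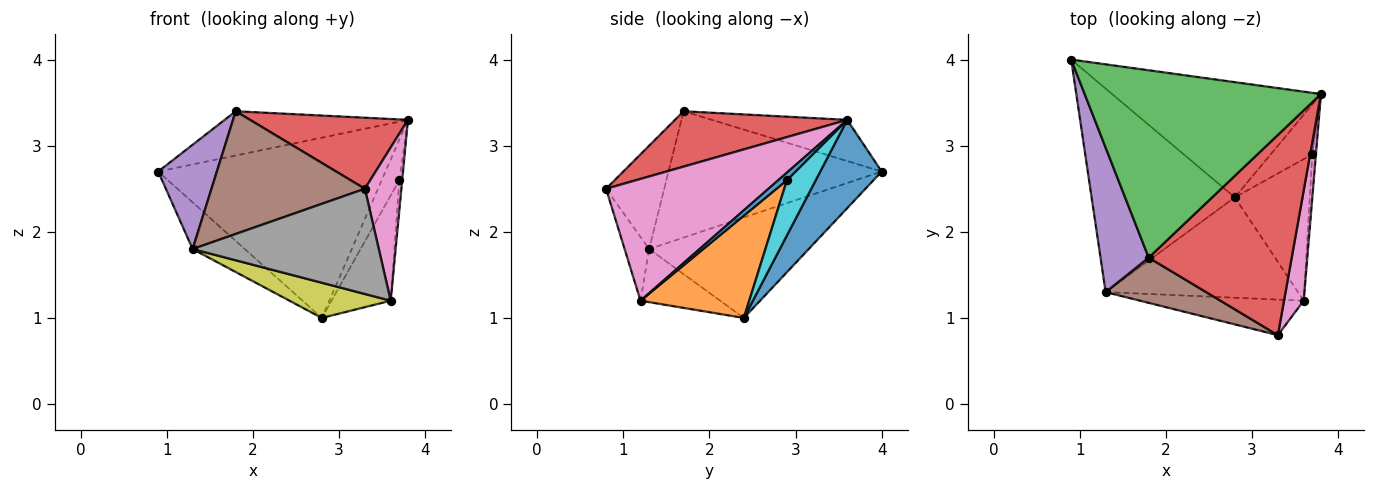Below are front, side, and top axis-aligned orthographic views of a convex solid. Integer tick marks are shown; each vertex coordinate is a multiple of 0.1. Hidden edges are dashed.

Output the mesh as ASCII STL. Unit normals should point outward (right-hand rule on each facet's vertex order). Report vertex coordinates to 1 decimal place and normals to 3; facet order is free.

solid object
 facet normal 0.222 0.822 -0.525
  outer loop
   vertex 2.8 2.4 1.0
   vertex 0.9 4.0 2.7
   vertex 3.8 3.6 3.3
  endloop
 endfacet
 facet normal -0.564 0.185 -0.805
  outer loop
   vertex 1.3 1.3 1.8
   vertex 0.9 4.0 2.7
   vertex 2.8 2.4 1.0
  endloop
 endfacet
 facet normal -0.167 0.227 0.960
  outer loop
   vertex 1.8 1.7 3.4
   vertex 3.8 3.6 3.3
   vertex 0.9 4.0 2.7
  endloop
 endfacet
 facet normal 0.343 -0.314 0.885
  outer loop
   vertex 1.8 1.7 3.4
   vertex 3.3 0.8 2.5
   vertex 3.8 3.6 3.3
  endloop
 endfacet
 facet normal -0.905 -0.249 0.345
  outer loop
   vertex 1.8 1.7 3.4
   vertex 0.9 4.0 2.7
   vertex 1.3 1.3 1.8
  endloop
 endfacet
 facet normal -0.335 -0.884 0.326
  outer loop
   vertex 1.8 1.7 3.4
   vertex 1.3 1.3 1.8
   vertex 3.3 0.8 2.5
  endloop
 endfacet
 facet normal 0.964 -0.217 0.156
  outer loop
   vertex 3.6 1.2 1.2
   vertex 3.8 3.6 3.3
   vertex 3.3 0.8 2.5
  endloop
 endfacet
 facet normal -0.124 -0.940 -0.318
  outer loop
   vertex 3.6 1.2 1.2
   vertex 3.3 0.8 2.5
   vertex 1.3 1.3 1.8
  endloop
 endfacet
 facet normal -0.252 -0.320 -0.913
  outer loop
   vertex 3.6 1.2 1.2
   vertex 1.3 1.3 1.8
   vertex 2.8 2.4 1.0
  endloop
 endfacet
 facet normal 0.718 0.438 -0.541
  outer loop
   vertex 3.7 2.9 2.6
   vertex 2.8 2.4 1.0
   vertex 3.8 3.6 3.3
  endloop
 endfacet
 facet normal 0.865 0.288 -0.412
  outer loop
   vertex 3.7 2.9 2.6
   vertex 3.8 3.6 3.3
   vertex 3.6 1.2 1.2
  endloop
 endfacet
 facet normal 0.739 0.402 -0.541
  outer loop
   vertex 3.7 2.9 2.6
   vertex 3.6 1.2 1.2
   vertex 2.8 2.4 1.0
  endloop
 endfacet
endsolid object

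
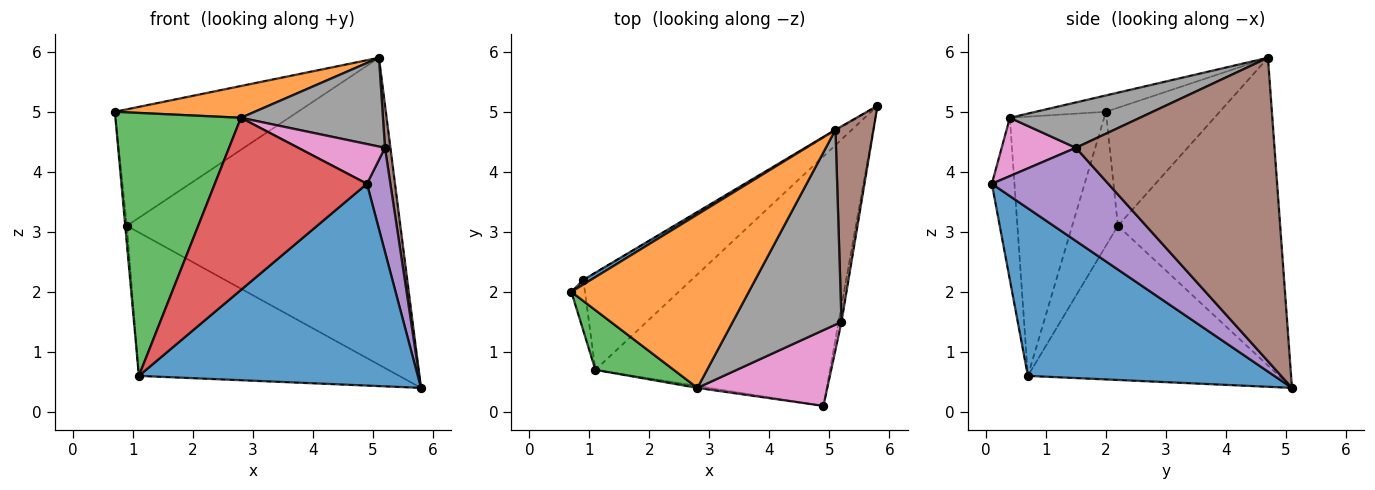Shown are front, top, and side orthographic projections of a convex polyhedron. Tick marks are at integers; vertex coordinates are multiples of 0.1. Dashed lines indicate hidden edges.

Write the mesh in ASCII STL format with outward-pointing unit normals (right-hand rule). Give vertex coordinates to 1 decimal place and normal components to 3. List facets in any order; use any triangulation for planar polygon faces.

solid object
 facet normal 0.486 -0.550 -0.680
  outer loop
   vertex 1.1 0.7 0.6
   vertex 5.8 5.1 0.4
   vertex 4.9 0.1 3.8
  endloop
 endfacet
 facet normal -0.090 -0.180 0.980
  outer loop
   vertex 2.8 0.4 4.9
   vertex 5.1 4.7 5.9
   vertex 0.7 2.0 5.0
  endloop
 endfacet
 facet normal -0.591 -0.787 0.179
  outer loop
   vertex 2.8 0.4 4.9
   vertex 0.7 2.0 5.0
   vertex 1.1 0.7 0.6
  endloop
 endfacet
 facet normal -0.147 -0.989 -0.011
  outer loop
   vertex 2.8 0.4 4.9
   vertex 1.1 0.7 0.6
   vertex 4.9 0.1 3.8
  endloop
 endfacet
 facet normal 0.980 -0.197 -0.030
  outer loop
   vertex 5.2 1.5 4.4
   vertex 4.9 0.1 3.8
   vertex 5.8 5.1 0.4
  endloop
 endfacet
 facet normal 0.992 -0.027 0.124
  outer loop
   vertex 5.2 1.5 4.4
   vertex 5.8 5.1 0.4
   vertex 5.1 4.7 5.9
  endloop
 endfacet
 facet normal 0.369 -0.432 0.823
  outer loop
   vertex 5.2 1.5 4.4
   vertex 2.8 0.4 4.9
   vertex 4.9 0.1 3.8
  endloop
 endfacet
 facet normal 0.355 -0.388 0.851
  outer loop
   vertex 5.2 1.5 4.4
   vertex 5.1 4.7 5.9
   vertex 2.8 0.4 4.9
  endloop
 endfacet
 facet normal -0.994 0.036 -0.101
  outer loop
   vertex 0.9 2.2 3.1
   vertex 1.1 0.7 0.6
   vertex 0.7 2.0 5.0
  endloop
 endfacet
 facet normal -0.624 0.647 -0.438
  outer loop
   vertex 0.9 2.2 3.1
   vertex 5.8 5.1 0.4
   vertex 1.1 0.7 0.6
  endloop
 endfacet
 facet normal -0.528 0.849 0.034
  outer loop
   vertex 0.9 2.2 3.1
   vertex 0.7 2.0 5.0
   vertex 5.1 4.7 5.9
  endloop
 endfacet
 facet normal -0.510 0.860 -0.002
  outer loop
   vertex 0.9 2.2 3.1
   vertex 5.1 4.7 5.9
   vertex 5.8 5.1 0.4
  endloop
 endfacet
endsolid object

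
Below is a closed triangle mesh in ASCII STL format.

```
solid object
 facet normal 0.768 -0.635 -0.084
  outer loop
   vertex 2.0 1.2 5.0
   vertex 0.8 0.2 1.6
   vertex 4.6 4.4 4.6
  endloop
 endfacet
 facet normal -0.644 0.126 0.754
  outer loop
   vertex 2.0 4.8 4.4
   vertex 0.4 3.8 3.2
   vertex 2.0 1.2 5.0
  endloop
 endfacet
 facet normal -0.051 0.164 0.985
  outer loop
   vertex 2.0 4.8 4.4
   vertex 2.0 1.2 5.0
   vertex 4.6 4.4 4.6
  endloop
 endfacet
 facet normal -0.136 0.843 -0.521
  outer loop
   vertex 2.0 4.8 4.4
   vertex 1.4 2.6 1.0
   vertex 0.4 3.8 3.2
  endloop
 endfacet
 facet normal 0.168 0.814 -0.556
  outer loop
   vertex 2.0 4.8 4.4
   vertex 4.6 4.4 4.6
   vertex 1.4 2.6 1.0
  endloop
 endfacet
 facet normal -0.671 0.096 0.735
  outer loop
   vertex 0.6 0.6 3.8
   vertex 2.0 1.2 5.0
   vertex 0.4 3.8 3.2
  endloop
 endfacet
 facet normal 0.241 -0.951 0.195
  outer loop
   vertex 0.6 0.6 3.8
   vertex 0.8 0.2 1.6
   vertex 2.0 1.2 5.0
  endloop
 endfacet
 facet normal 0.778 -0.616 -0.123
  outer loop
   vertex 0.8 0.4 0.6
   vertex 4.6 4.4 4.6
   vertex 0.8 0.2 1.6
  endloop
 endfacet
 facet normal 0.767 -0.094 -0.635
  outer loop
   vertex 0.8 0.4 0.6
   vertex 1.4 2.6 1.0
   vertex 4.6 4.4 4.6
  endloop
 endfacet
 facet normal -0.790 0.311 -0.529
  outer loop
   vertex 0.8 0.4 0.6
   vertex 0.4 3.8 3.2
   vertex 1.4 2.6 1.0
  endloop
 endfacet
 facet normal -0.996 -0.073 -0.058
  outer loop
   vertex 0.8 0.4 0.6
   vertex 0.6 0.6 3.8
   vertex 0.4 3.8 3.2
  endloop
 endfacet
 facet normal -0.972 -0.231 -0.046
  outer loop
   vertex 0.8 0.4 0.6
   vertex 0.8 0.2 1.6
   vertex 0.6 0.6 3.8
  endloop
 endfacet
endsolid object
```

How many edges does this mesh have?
18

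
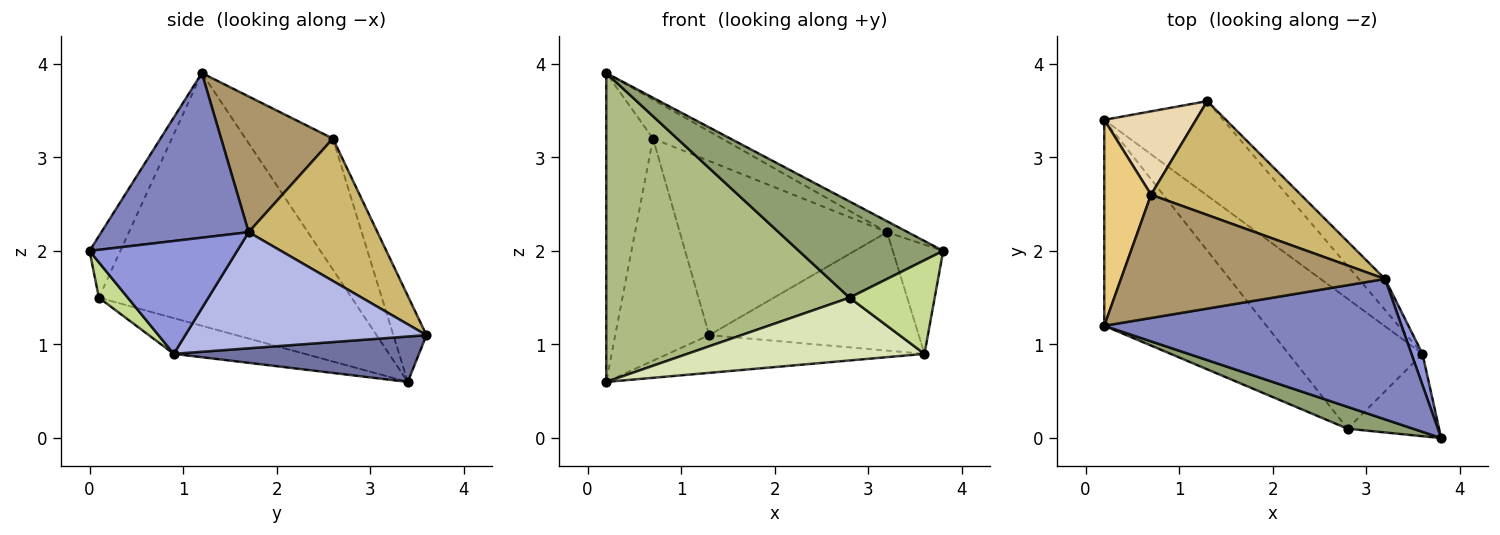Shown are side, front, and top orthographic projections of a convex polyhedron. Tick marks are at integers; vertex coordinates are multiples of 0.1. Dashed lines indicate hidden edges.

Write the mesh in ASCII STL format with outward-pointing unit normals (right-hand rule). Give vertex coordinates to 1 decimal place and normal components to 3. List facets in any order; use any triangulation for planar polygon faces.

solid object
 facet normal 0.334 0.350 -0.875
  outer loop
   vertex 3.6 0.9 0.9
   vertex 0.2 3.4 0.6
   vertex 1.3 3.6 1.1
  endloop
 endfacet
 facet normal 0.483 0.068 0.873
  outer loop
   vertex 3.2 1.7 2.2
   vertex 0.2 1.2 3.9
   vertex 3.8 0.0 2.0
  endloop
 endfacet
 facet normal 0.942 0.322 0.092
  outer loop
   vertex 3.2 1.7 2.2
   vertex 3.8 0.0 2.0
   vertex 3.6 0.9 0.9
  endloop
 endfacet
 facet normal 0.744 0.646 -0.169
  outer loop
   vertex 3.2 1.7 2.2
   vertex 3.6 0.9 0.9
   vertex 1.3 3.6 1.1
  endloop
 endfacet
 facet normal -0.204 -0.955 0.217
  outer loop
   vertex 2.8 0.1 1.5
   vertex 3.8 0.0 2.0
   vertex 0.2 1.2 3.9
  endloop
 endfacet
 facet normal -0.654 -0.630 -0.420
  outer loop
   vertex 2.8 0.1 1.5
   vertex 0.2 1.2 3.9
   vertex 0.2 3.4 0.6
  endloop
 endfacet
 facet normal 0.247 -0.727 -0.640
  outer loop
   vertex 2.8 0.1 1.5
   vertex 3.6 0.9 0.9
   vertex 3.8 0.0 2.0
  endloop
 endfacet
 facet normal -0.234 -0.423 -0.876
  outer loop
   vertex 2.8 0.1 1.5
   vertex 0.2 3.4 0.6
   vertex 3.6 0.9 0.9
  endloop
 endfacet
 facet normal 0.440 0.271 0.856
  outer loop
   vertex 0.7 2.6 3.2
   vertex 0.2 1.2 3.9
   vertex 3.2 1.7 2.2
  endloop
 endfacet
 facet normal 0.461 0.743 0.485
  outer loop
   vertex 0.7 2.6 3.2
   vertex 3.2 1.7 2.2
   vertex 1.3 3.6 1.1
  endloop
 endfacet
 facet normal -0.841 0.450 0.300
  outer loop
   vertex 0.7 2.6 3.2
   vertex 0.2 3.4 0.6
   vertex 0.2 1.2 3.9
  endloop
 endfacet
 facet normal -0.313 0.889 0.334
  outer loop
   vertex 0.7 2.6 3.2
   vertex 1.3 3.6 1.1
   vertex 0.2 3.4 0.6
  endloop
 endfacet
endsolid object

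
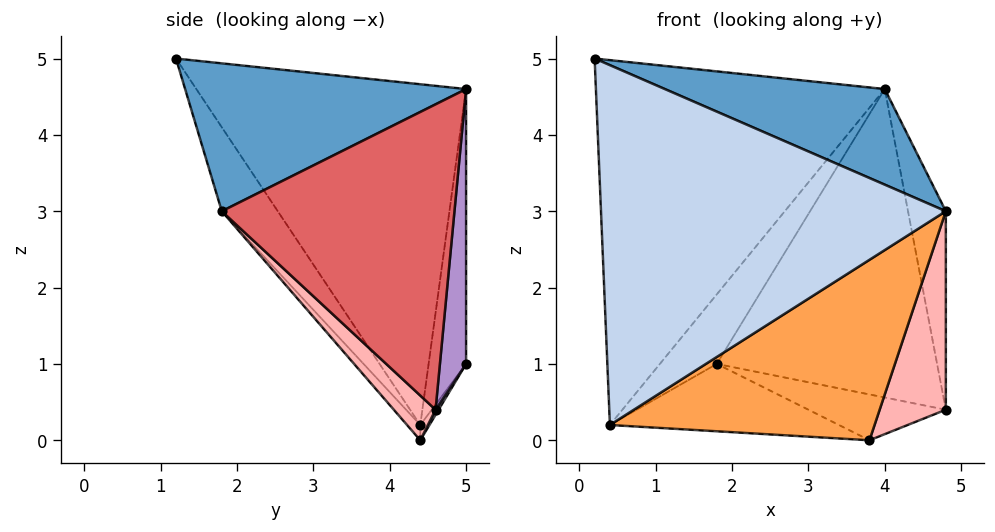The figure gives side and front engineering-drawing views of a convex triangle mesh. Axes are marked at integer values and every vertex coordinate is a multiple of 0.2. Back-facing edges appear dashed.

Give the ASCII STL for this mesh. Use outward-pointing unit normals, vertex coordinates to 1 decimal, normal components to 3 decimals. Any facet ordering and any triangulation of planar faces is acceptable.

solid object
 facet normal 0.412 -0.323 0.852
  outer loop
   vertex 4.0 5.0 4.6
   vertex 0.2 1.2 5.0
   vertex 4.8 1.8 3.0
  endloop
 endfacet
 facet normal -0.133 -0.822 -0.554
  outer loop
   vertex 0.4 4.4 0.2
   vertex 4.8 1.8 3.0
   vertex 0.2 1.2 5.0
  endloop
 endfacet
 facet normal -0.038 -0.761 -0.647
  outer loop
   vertex 0.4 4.4 0.2
   vertex 3.8 4.4 0.0
   vertex 4.8 1.8 3.0
  endloop
 endfacet
 facet normal -0.033 0.826 -0.562
  outer loop
   vertex 0.4 4.4 0.2
   vertex 1.8 5.0 1.0
   vertex 3.8 4.4 0.0
  endloop
 endfacet
 facet normal -0.620 0.664 0.417
  outer loop
   vertex 0.4 4.4 0.2
   vertex 0.2 1.2 5.0
   vertex 4.0 5.0 4.6
  endloop
 endfacet
 facet normal -0.521 0.792 0.319
  outer loop
   vertex 0.4 4.4 0.2
   vertex 4.0 5.0 4.6
   vertex 1.8 5.0 1.0
  endloop
 endfacet
 facet normal 0.973 0.158 0.170
  outer loop
   vertex 4.8 4.6 0.4
   vertex 4.0 5.0 4.6
   vertex 4.8 1.8 3.0
  endloop
 endfacet
 facet normal 0.394 -0.625 -0.673
  outer loop
   vertex 4.8 4.6 0.4
   vertex 4.8 1.8 3.0
   vertex 3.8 4.4 0.0
  endloop
 endfacet
 facet normal 0.118 0.990 -0.072
  outer loop
   vertex 4.8 4.6 0.4
   vertex 1.8 5.0 1.0
   vertex 4.0 5.0 4.6
  endloop
 endfacet
 facet normal 0.019 0.874 -0.486
  outer loop
   vertex 4.8 4.6 0.4
   vertex 3.8 4.4 0.0
   vertex 1.8 5.0 1.0
  endloop
 endfacet
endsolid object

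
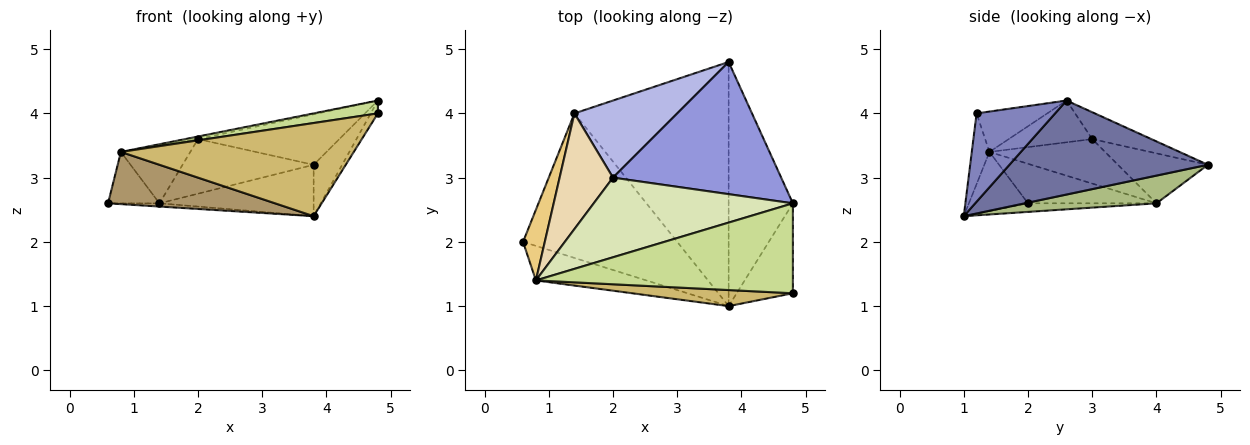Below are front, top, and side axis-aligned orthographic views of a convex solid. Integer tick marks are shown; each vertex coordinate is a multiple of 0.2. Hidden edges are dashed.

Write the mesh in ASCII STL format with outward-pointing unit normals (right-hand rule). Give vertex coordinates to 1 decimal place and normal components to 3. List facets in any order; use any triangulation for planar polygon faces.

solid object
 facet normal 0.820 0.118 -0.560
  outer loop
   vertex 3.8 1.0 2.4
   vertex 3.8 4.8 3.2
   vertex 4.8 2.6 4.2
  endloop
 endfacet
 facet normal 0.841 0.076 -0.535
  outer loop
   vertex 4.8 1.2 4.0
   vertex 3.8 1.0 2.4
   vertex 4.8 2.6 4.2
  endloop
 endfacet
 facet normal -0.148 0.353 0.924
  outer loop
   vertex 2.0 3.0 3.6
   vertex 4.8 2.6 4.2
   vertex 3.8 4.8 3.2
  endloop
 endfacet
 facet normal -0.369 0.537 0.759
  outer loop
   vertex 1.4 4.0 2.6
   vertex 2.0 3.0 3.6
   vertex 3.8 4.8 3.2
  endloop
 endfacet
 facet normal -0.055 0.022 -0.998
  outer loop
   vertex 1.4 4.0 2.6
   vertex 3.8 1.0 2.4
   vertex 0.6 2.0 2.6
  endloop
 endfacet
 facet normal 0.173 0.203 -0.964
  outer loop
   vertex 1.4 4.0 2.6
   vertex 3.8 4.8 3.2
   vertex 3.8 1.0 2.4
  endloop
 endfacet
 facet normal -0.154 -0.140 0.978
  outer loop
   vertex 0.8 1.4 3.4
   vertex 4.8 1.2 4.0
   vertex 4.8 2.6 4.2
  endloop
 endfacet
 facet normal -0.205 0.032 0.978
  outer loop
   vertex 0.8 1.4 3.4
   vertex 4.8 2.6 4.2
   vertex 2.0 3.0 3.6
  endloop
 endfacet
 facet normal -0.283 -0.800 -0.529
  outer loop
   vertex 0.8 1.4 3.4
   vertex 0.6 2.0 2.6
   vertex 3.8 1.0 2.4
  endloop
 endfacet
 facet normal -0.075 -0.983 0.169
  outer loop
   vertex 0.8 1.4 3.4
   vertex 3.8 1.0 2.4
   vertex 4.8 1.2 4.0
  endloop
 endfacet
 facet normal -0.827 0.331 0.455
  outer loop
   vertex 0.8 1.4 3.4
   vertex 1.4 4.0 2.6
   vertex 0.6 2.0 2.6
  endloop
 endfacet
 facet normal -0.598 0.359 0.717
  outer loop
   vertex 0.8 1.4 3.4
   vertex 2.0 3.0 3.6
   vertex 1.4 4.0 2.6
  endloop
 endfacet
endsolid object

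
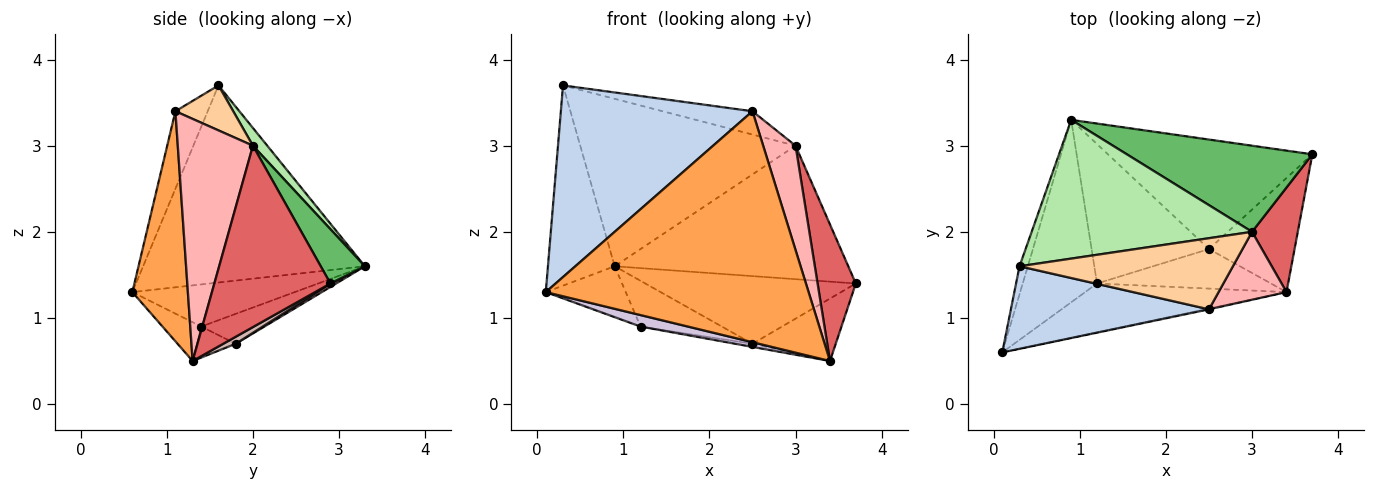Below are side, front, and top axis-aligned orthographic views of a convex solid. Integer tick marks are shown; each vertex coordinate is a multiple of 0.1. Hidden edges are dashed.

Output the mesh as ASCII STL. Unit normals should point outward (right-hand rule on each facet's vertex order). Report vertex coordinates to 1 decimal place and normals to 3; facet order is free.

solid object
 facet normal -0.957 0.288 -0.040
  outer loop
   vertex 0.3 1.6 3.7
   vertex 0.9 3.3 1.6
   vertex 0.1 0.6 1.3
  endloop
 endfacet
 facet normal -0.153 -0.908 0.391
  outer loop
   vertex 2.5 1.1 3.4
   vertex 0.3 1.6 3.7
   vertex 0.1 0.6 1.3
  endloop
 endfacet
 facet normal 0.207 -0.978 -0.003
  outer loop
   vertex 3.4 1.3 0.5
   vertex 2.5 1.1 3.4
   vertex 0.1 0.6 1.3
  endloop
 endfacet
 facet normal 0.196 0.305 0.932
  outer loop
   vertex 3.0 2.0 3.0
   vertex 0.3 1.6 3.7
   vertex 2.5 1.1 3.4
  endloop
 endfacet
 facet normal 0.157 0.830 0.535
  outer loop
   vertex 3.0 2.0 3.0
   vertex 3.7 2.9 1.4
   vertex 0.9 3.3 1.6
  endloop
 endfacet
 facet normal 0.051 0.769 0.637
  outer loop
   vertex 3.0 2.0 3.0
   vertex 0.9 3.3 1.6
   vertex 0.3 1.6 3.7
  endloop
 endfacet
 facet normal 0.924 -0.304 0.233
  outer loop
   vertex 3.0 2.0 3.0
   vertex 3.4 1.3 0.5
   vertex 3.7 2.9 1.4
  endloop
 endfacet
 facet normal 0.889 -0.383 0.250
  outer loop
   vertex 3.0 2.0 3.0
   vertex 2.5 1.1 3.4
   vertex 3.4 1.3 0.5
  endloop
 endfacet
 facet normal -0.479 0.236 -0.846
  outer loop
   vertex 1.2 1.4 0.9
   vertex 0.1 0.6 1.3
   vertex 0.9 3.3 1.6
  endloop
 endfacet
 facet normal -0.184 -0.225 -0.957
  outer loop
   vertex 1.2 1.4 0.9
   vertex 3.4 1.3 0.5
   vertex 0.1 0.6 1.3
  endloop
 endfacet
 facet normal 0.014 0.526 -0.851
  outer loop
   vertex 2.5 1.8 0.7
   vertex 0.9 3.3 1.6
   vertex 3.7 2.9 1.4
  endloop
 endfacet
 facet normal 0.072 0.479 -0.875
  outer loop
   vertex 2.5 1.8 0.7
   vertex 3.7 2.9 1.4
   vertex 3.4 1.3 0.5
  endloop
 endfacet
 facet normal -0.235 0.303 -0.923
  outer loop
   vertex 2.5 1.8 0.7
   vertex 1.2 1.4 0.9
   vertex 0.9 3.3 1.6
  endloop
 endfacet
 facet normal -0.175 0.078 -0.982
  outer loop
   vertex 2.5 1.8 0.7
   vertex 3.4 1.3 0.5
   vertex 1.2 1.4 0.9
  endloop
 endfacet
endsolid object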